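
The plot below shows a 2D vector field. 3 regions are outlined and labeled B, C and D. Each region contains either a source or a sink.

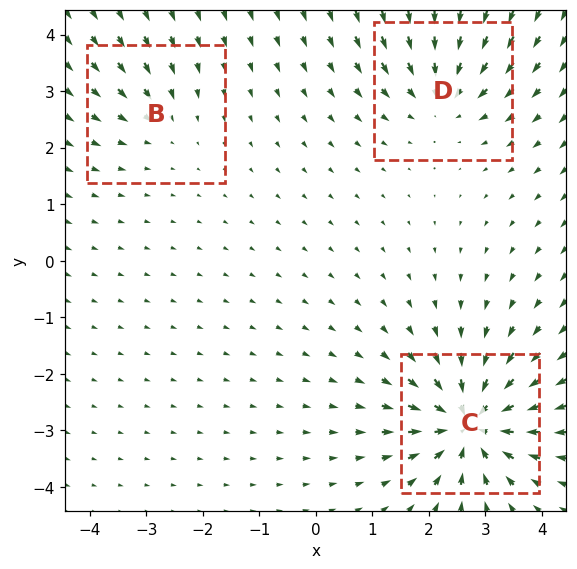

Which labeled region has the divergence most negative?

Divergence at each region's feature centre — B: about -2, C: about -7, D: about -4. Region C is most negative.

C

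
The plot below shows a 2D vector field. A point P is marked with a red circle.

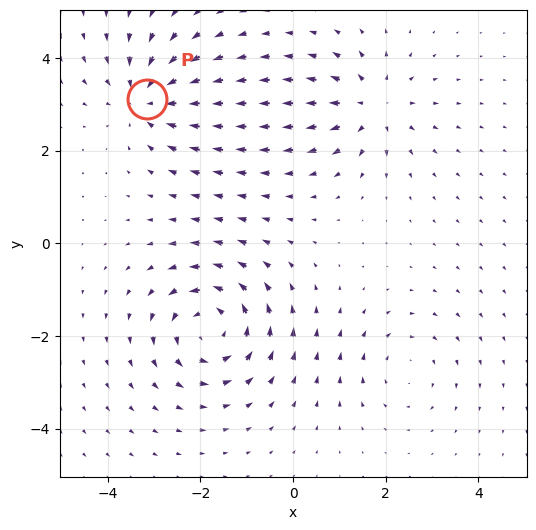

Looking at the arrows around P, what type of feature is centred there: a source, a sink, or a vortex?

At P (-3.1, 3.1) the arrows converge inward. Divergence about -4, curl ≈0 — negative divergence with near-zero curl is a sink.

sink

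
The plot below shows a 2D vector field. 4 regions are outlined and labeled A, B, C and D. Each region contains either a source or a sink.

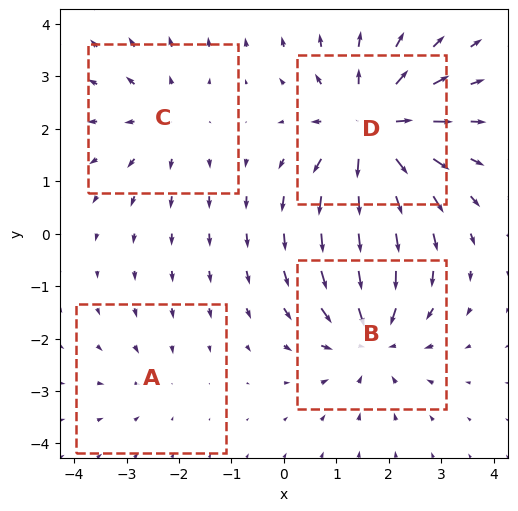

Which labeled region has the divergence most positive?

D

Divergence at each region's feature centre — A: about -2, B: about -5, C: about +3, D: about +6. Region D is most positive.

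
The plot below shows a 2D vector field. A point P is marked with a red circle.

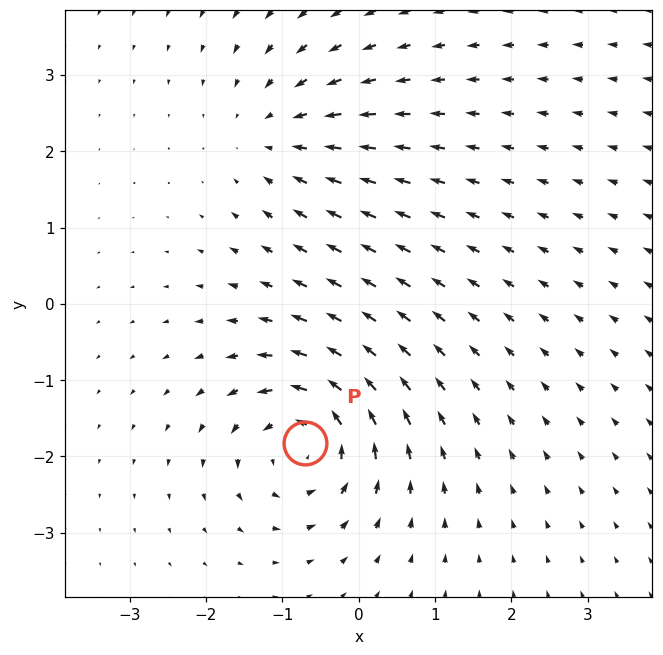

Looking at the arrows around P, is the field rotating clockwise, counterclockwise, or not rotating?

counterclockwise

Near P at (-0.7, -1.8) the arrows circulate counterclockwise. The curl (z-component) there is about +5; positive curl means counterclockwise rotation.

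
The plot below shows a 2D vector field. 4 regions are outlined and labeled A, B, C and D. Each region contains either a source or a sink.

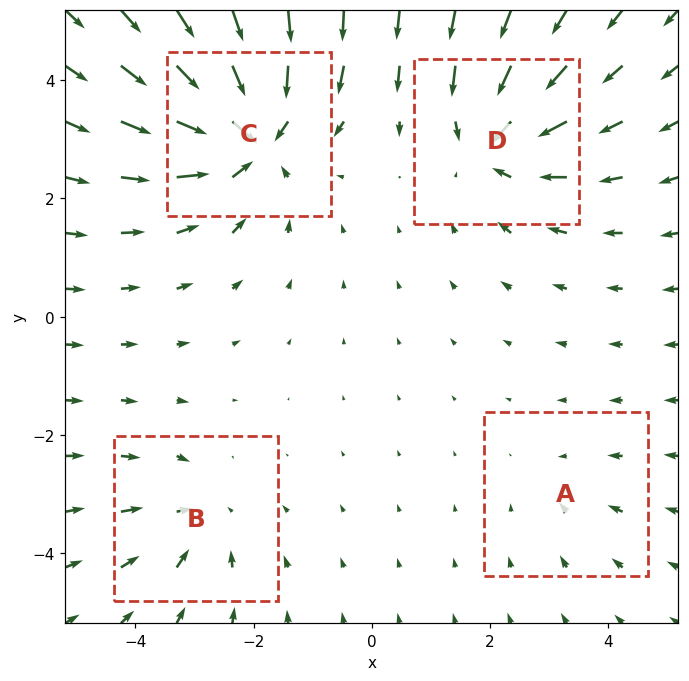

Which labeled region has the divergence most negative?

Divergence at each region's feature centre — A: about -2, B: about -3, C: about -7, D: about -5. Region C is most negative.

C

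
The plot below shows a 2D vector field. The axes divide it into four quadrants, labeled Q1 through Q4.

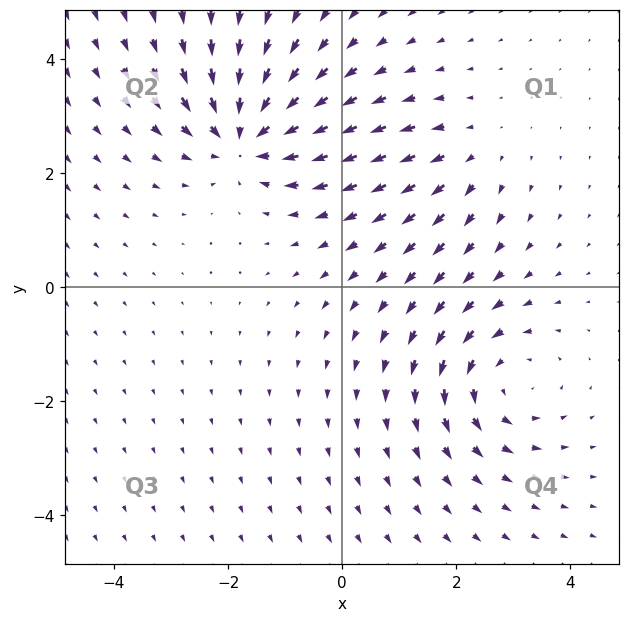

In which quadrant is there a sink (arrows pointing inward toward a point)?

Q2

The sink sits at approximately (-1.7, 2.6), which lies in quadrant Q2. The divergence there is about -6, negative as expected for a sink.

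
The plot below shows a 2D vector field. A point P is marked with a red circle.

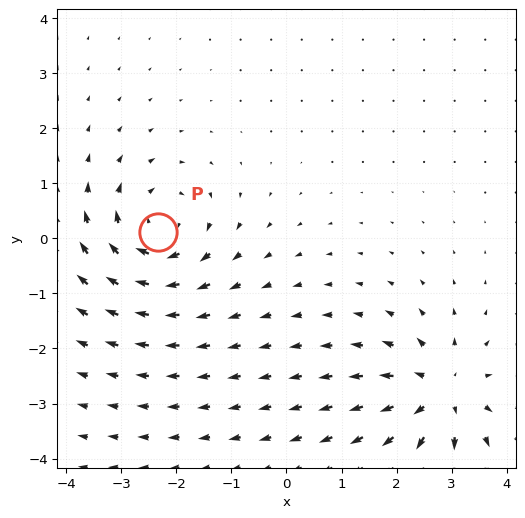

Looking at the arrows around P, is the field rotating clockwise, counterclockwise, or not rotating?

Near P at (-2.3, 0.1) the arrows circulate clockwise. The curl (z-component) there is about -5; negative curl means clockwise rotation.

clockwise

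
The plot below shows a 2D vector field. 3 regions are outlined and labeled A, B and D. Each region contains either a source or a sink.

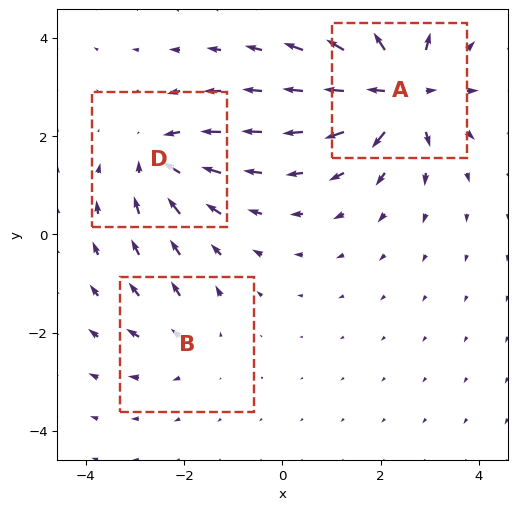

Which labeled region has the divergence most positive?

Divergence at each region's feature centre — A: about +6, B: about +2, D: about -4. Region A is most positive.

A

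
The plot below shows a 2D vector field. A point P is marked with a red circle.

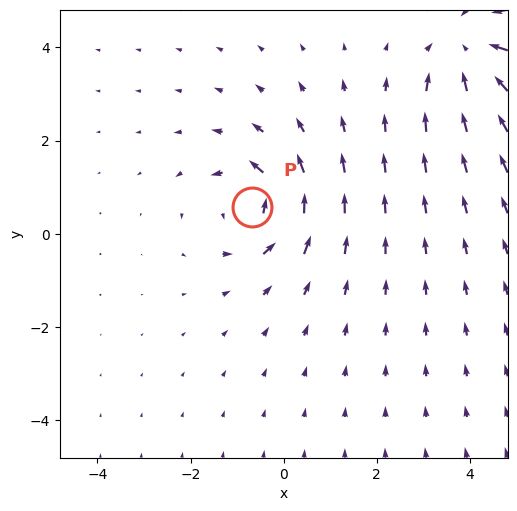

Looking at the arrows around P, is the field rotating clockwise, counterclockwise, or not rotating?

counterclockwise

Near P at (-0.7, 0.6) the arrows circulate counterclockwise. The curl (z-component) there is about +4; positive curl means counterclockwise rotation.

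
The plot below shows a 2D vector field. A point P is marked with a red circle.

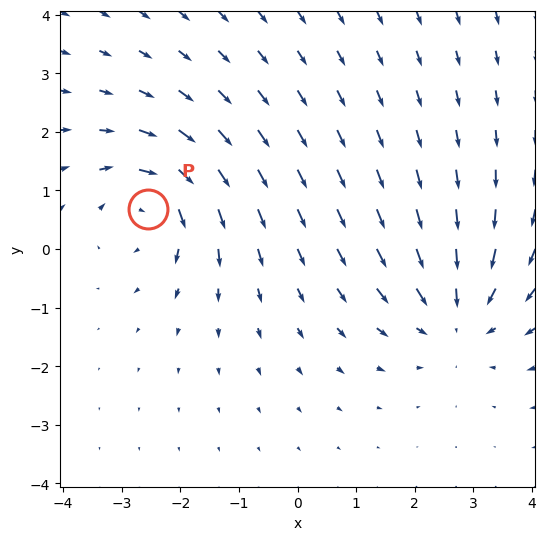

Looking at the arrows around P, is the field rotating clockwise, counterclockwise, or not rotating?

Near P at (-2.5, 0.7) the arrows circulate clockwise. The curl (z-component) there is about -5; negative curl means clockwise rotation.

clockwise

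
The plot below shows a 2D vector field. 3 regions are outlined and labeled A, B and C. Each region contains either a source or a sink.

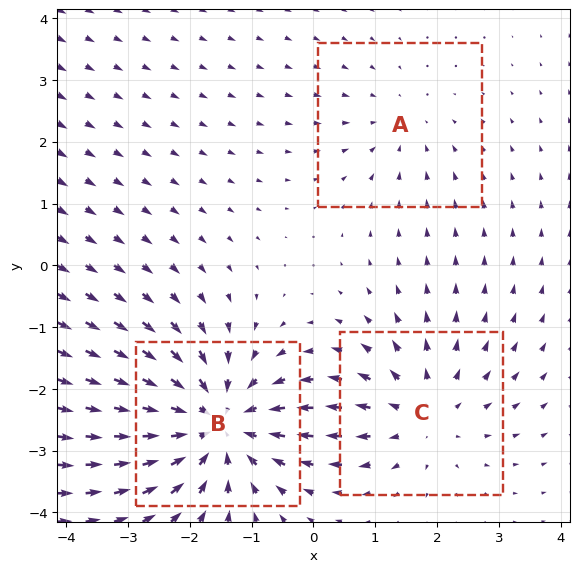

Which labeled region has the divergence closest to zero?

Divergence at each region's feature centre — A: about -2, B: about -4, C: about +3. Region A is closest to zero.

A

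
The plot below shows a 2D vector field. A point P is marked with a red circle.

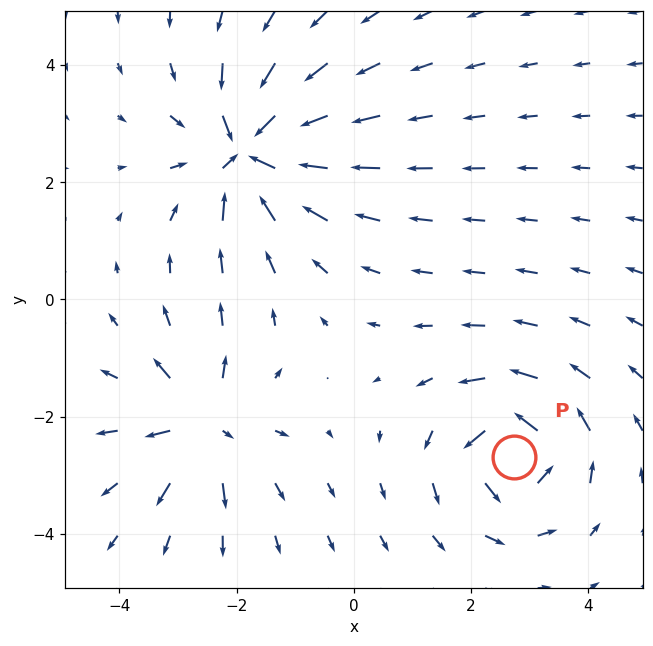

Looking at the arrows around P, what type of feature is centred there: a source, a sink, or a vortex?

vortex

At P (2.7, -2.7) the arrows circulate counterclockwise. Divergence ≈0, curl about +5 — near-zero divergence with nonzero curl is a vortex.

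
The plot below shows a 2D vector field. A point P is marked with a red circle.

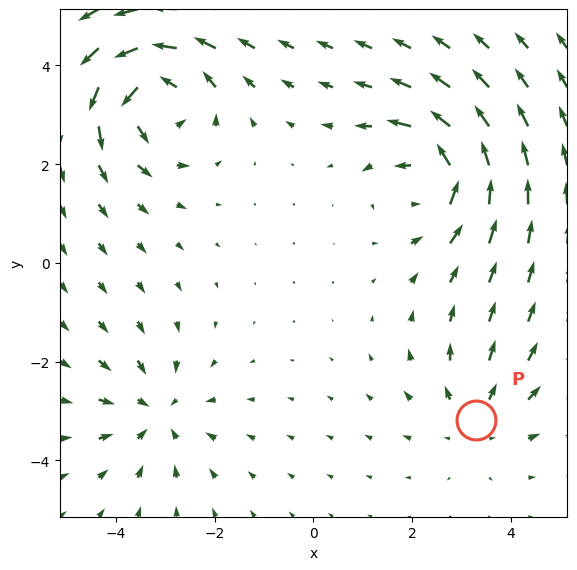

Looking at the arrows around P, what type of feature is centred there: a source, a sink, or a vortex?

source

At P (3.3, -3.2) the arrows spread outward. Divergence about +2, curl ≈0 — positive divergence with near-zero curl is a source.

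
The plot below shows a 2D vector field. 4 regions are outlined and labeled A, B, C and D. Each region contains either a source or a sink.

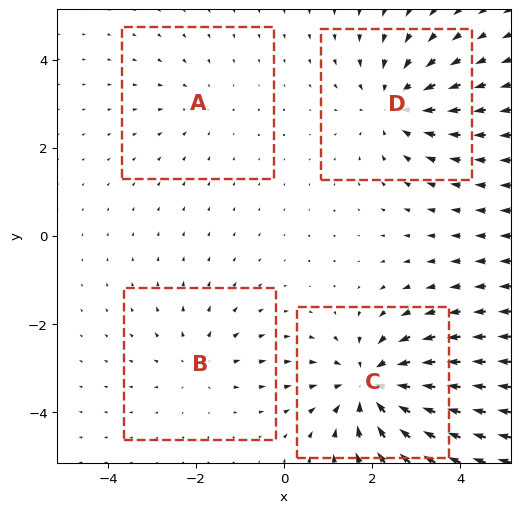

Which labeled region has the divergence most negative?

C

Divergence at each region's feature centre — A: about -2, B: about +3, C: about -6, D: about -4. Region C is most negative.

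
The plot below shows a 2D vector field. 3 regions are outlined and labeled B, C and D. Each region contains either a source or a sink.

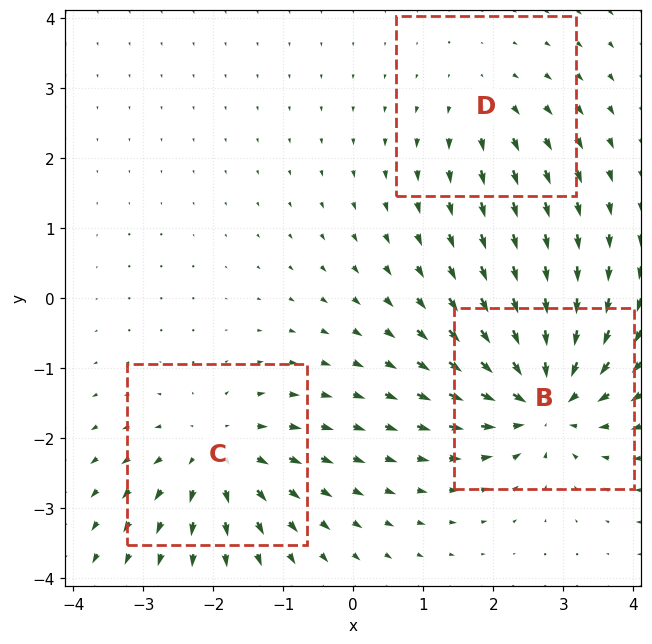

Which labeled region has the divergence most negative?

Divergence at each region's feature centre — B: about -6, C: about +4, D: about +2. Region B is most negative.

B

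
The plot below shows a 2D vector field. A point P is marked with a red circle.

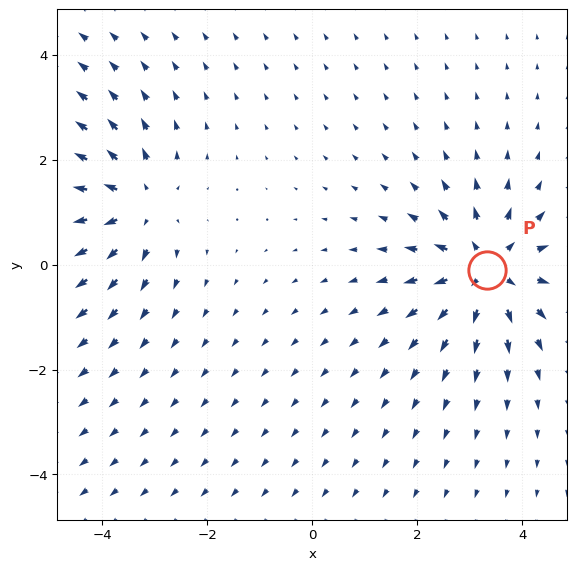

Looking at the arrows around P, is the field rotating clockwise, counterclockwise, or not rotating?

Near P at (3.3, -0.1) the arrows show no circulation. The curl there is ≈0.

not rotating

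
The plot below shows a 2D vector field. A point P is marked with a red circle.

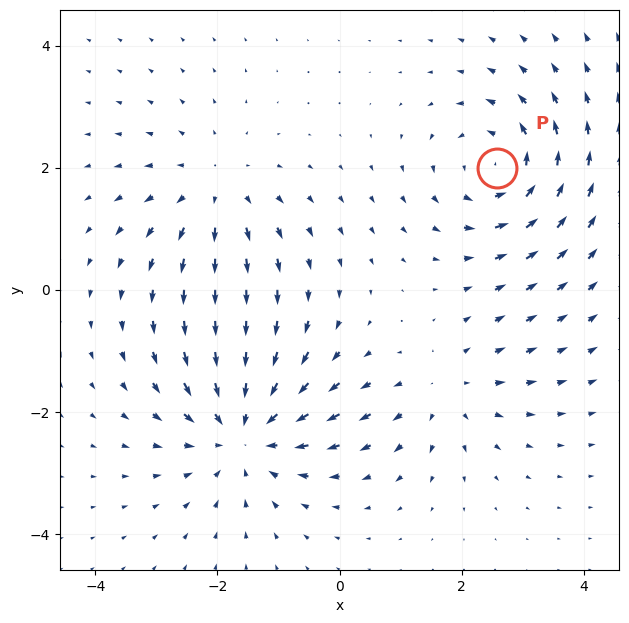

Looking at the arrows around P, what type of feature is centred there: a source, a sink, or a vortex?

vortex

At P (2.6, 2.0) the arrows circulate counterclockwise. Divergence ≈0, curl about +4 — near-zero divergence with nonzero curl is a vortex.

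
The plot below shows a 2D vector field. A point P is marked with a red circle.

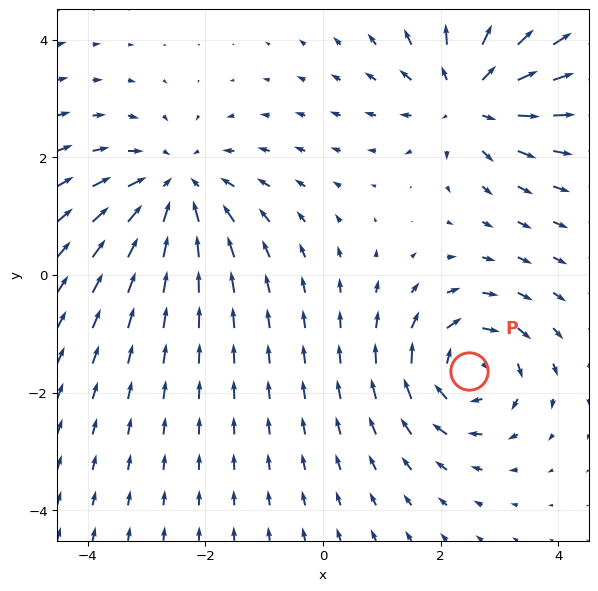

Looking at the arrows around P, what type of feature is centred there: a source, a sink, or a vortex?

vortex

At P (2.5, -1.6) the arrows circulate clockwise. Divergence ≈0, curl about -4 — near-zero divergence with nonzero curl is a vortex.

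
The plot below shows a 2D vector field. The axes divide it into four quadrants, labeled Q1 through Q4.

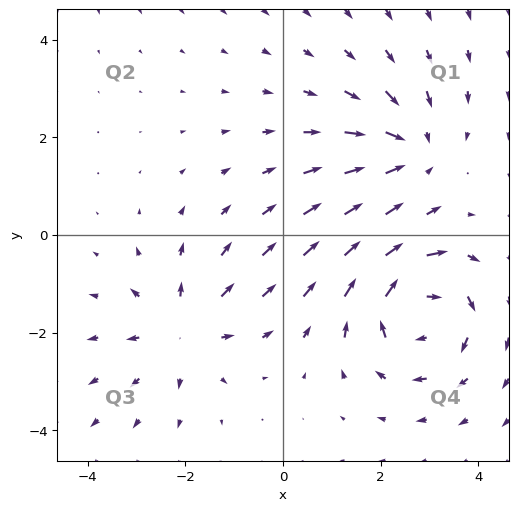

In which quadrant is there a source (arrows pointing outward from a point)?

Q3

The source sits at approximately (-2.1, -1.9), which lies in quadrant Q3. The divergence there is about +3, positive as expected for a source.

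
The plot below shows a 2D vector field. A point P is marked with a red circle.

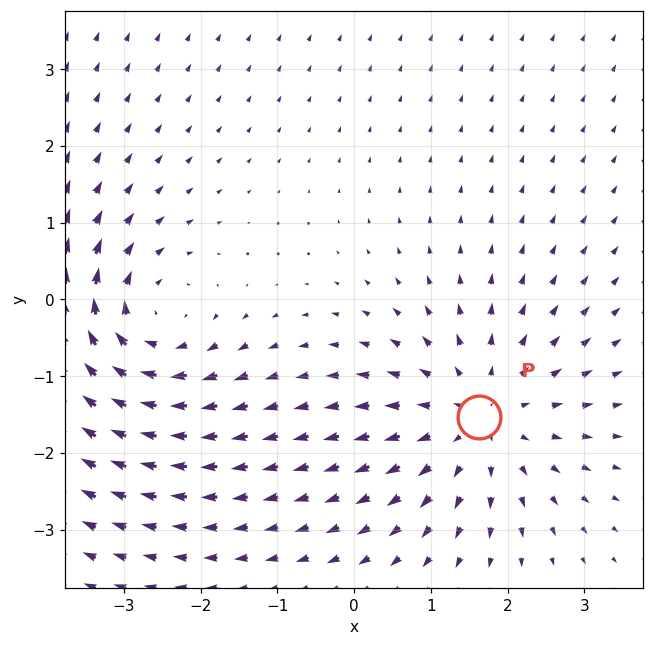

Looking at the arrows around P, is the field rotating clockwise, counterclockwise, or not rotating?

Near P at (1.6, -1.5) the arrows show no circulation. The curl there is ≈0.

not rotating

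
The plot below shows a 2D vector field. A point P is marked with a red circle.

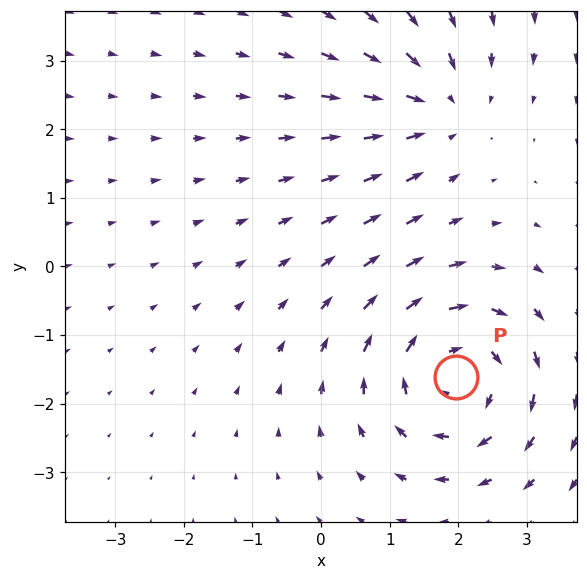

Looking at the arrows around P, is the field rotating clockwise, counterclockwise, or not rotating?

Near P at (2.0, -1.6) the arrows circulate clockwise. The curl (z-component) there is about -4; negative curl means clockwise rotation.

clockwise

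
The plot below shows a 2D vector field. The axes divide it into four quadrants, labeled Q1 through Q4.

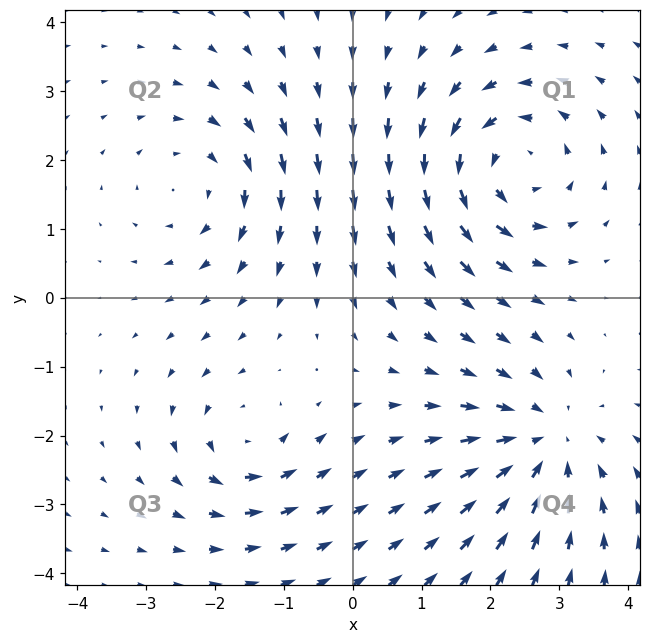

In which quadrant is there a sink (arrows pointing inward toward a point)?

Q4

The sink sits at approximately (2.8, -2.1), which lies in quadrant Q4. The divergence there is about -4, negative as expected for a sink.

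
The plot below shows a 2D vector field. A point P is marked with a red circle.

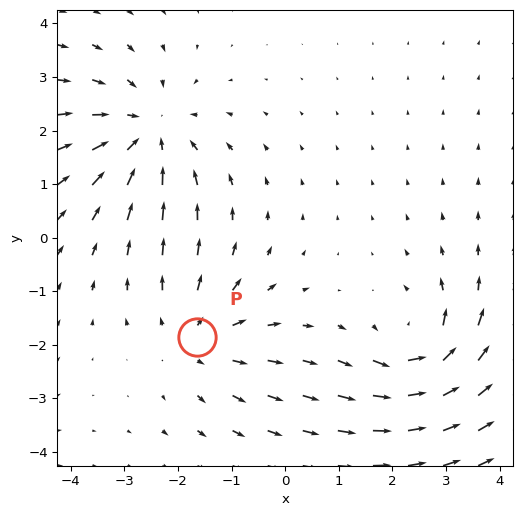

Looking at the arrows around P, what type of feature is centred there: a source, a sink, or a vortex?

At P (-1.6, -1.9) the arrows spread outward. Divergence about +2, curl ≈0 — positive divergence with near-zero curl is a source.

source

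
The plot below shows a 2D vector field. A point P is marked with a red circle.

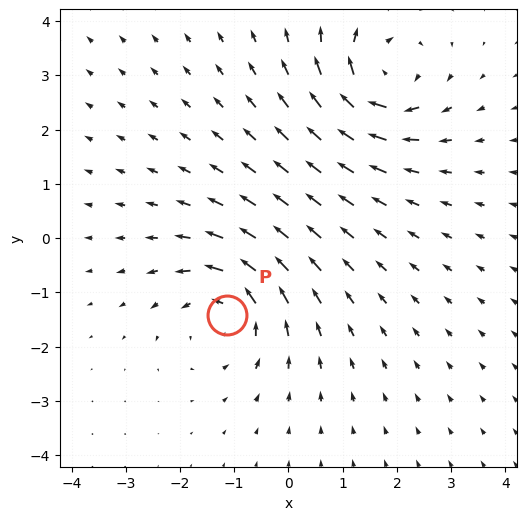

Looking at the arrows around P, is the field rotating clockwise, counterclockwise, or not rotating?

counterclockwise

Near P at (-1.1, -1.4) the arrows circulate counterclockwise. The curl (z-component) there is about +4; positive curl means counterclockwise rotation.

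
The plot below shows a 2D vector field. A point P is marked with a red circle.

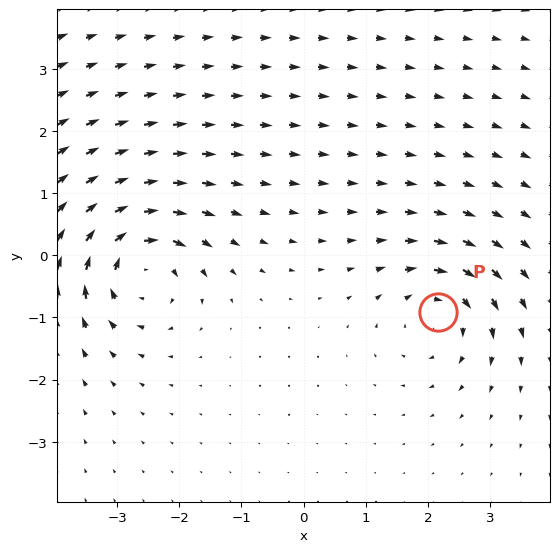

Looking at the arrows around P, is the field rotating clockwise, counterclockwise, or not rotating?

Near P at (2.2, -0.9) the arrows circulate clockwise. The curl (z-component) there is about -4; negative curl means clockwise rotation.

clockwise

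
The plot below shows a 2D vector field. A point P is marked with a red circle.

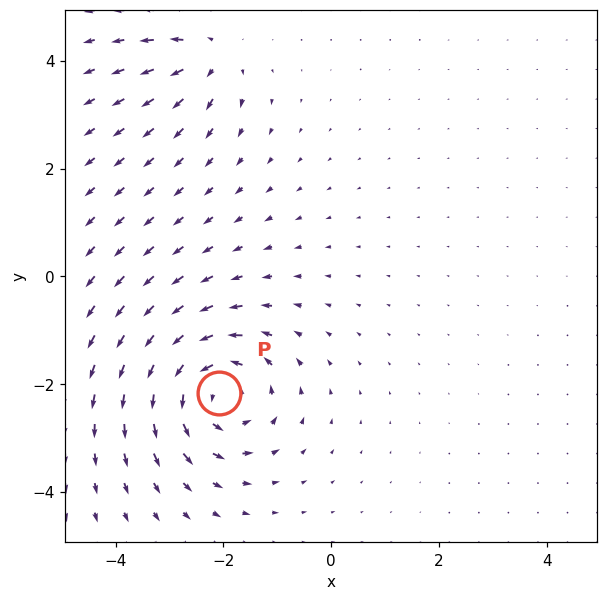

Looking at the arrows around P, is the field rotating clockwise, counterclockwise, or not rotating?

Near P at (-2.1, -2.2) the arrows circulate counterclockwise. The curl (z-component) there is about +5; positive curl means counterclockwise rotation.

counterclockwise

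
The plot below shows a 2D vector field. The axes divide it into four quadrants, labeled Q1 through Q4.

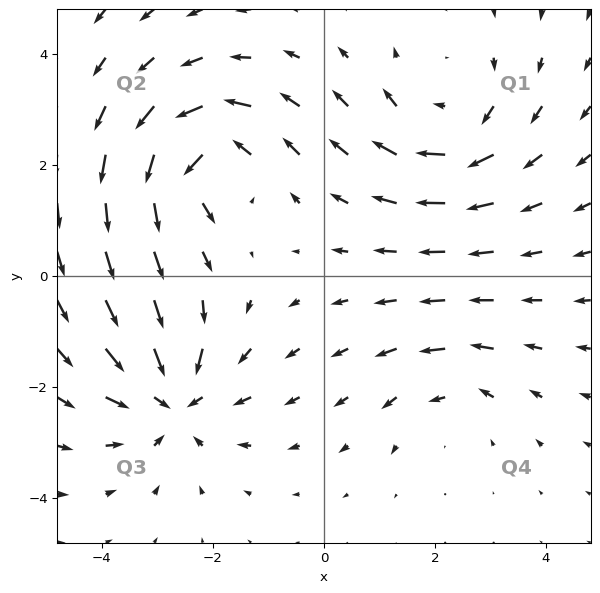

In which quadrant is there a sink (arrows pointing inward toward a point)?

The sink sits at approximately (-2.7, -2.2), which lies in quadrant Q3. The divergence there is about -5, negative as expected for a sink.

Q3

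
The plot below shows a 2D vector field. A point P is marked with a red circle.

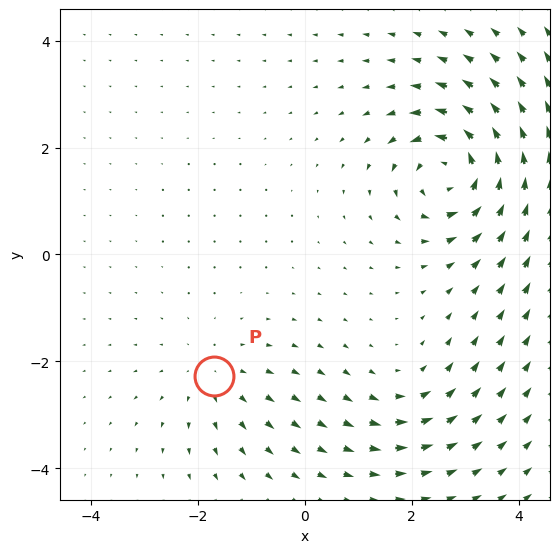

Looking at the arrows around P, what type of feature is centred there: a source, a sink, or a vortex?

At P (-1.7, -2.3) the arrows spread outward. Divergence about +2, curl ≈0 — positive divergence with near-zero curl is a source.

source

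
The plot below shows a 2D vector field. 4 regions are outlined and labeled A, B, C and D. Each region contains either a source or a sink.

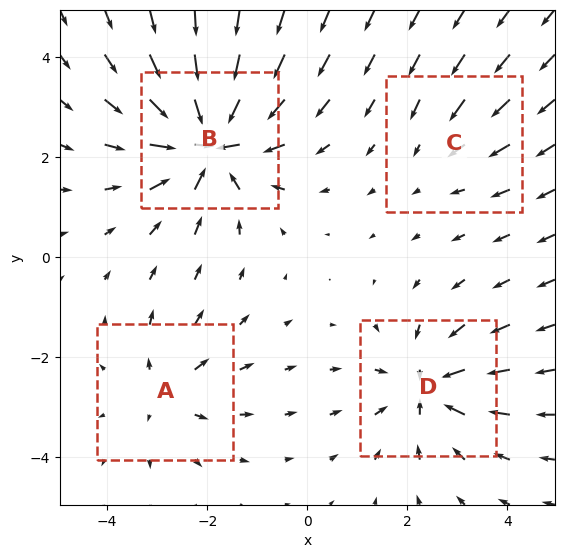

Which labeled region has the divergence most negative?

B

Divergence at each region's feature centre — A: about +4, B: about -8, C: about -2, D: about -5. Region B is most negative.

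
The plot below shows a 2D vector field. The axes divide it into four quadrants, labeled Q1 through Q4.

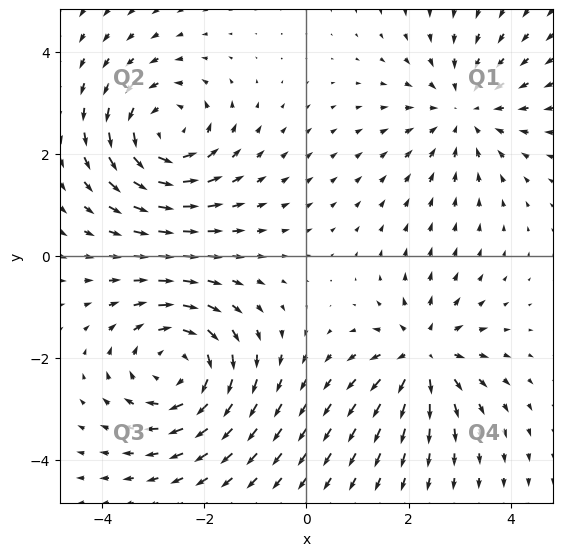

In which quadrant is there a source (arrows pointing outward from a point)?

Q4

The source sits at approximately (2.3, -1.9), which lies in quadrant Q4. The divergence there is about +5, positive as expected for a source.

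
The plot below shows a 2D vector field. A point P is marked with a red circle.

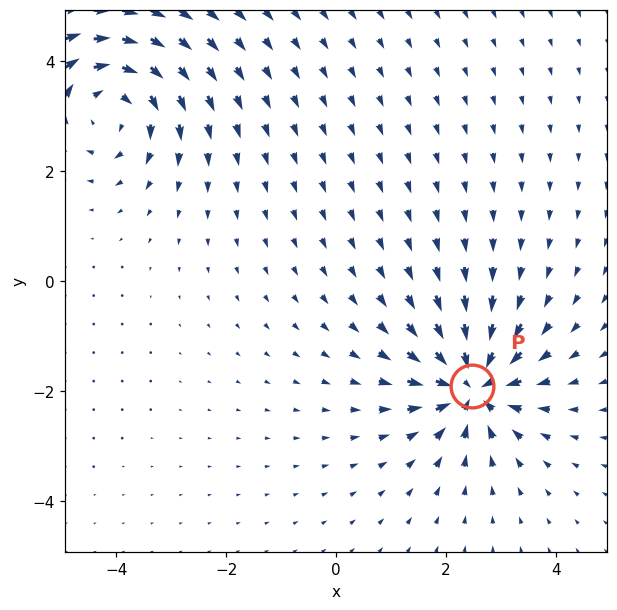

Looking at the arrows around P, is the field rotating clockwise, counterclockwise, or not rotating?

not rotating

Near P at (2.5, -1.9) the arrows show no circulation. The curl there is ≈0.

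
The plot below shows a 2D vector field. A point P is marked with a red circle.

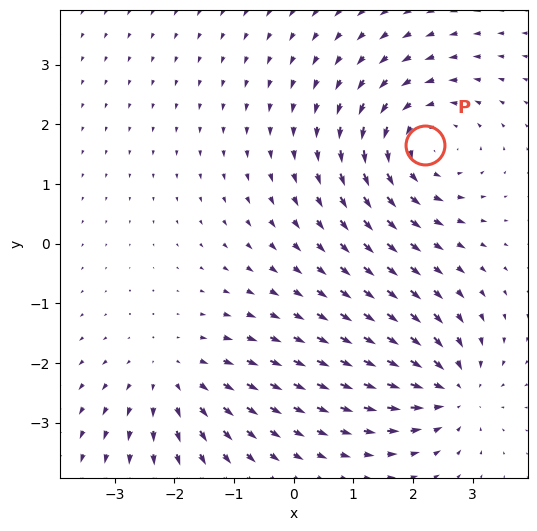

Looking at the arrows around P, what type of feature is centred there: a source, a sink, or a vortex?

vortex

At P (2.2, 1.7) the arrows circulate counterclockwise. Divergence ≈0, curl about +4 — near-zero divergence with nonzero curl is a vortex.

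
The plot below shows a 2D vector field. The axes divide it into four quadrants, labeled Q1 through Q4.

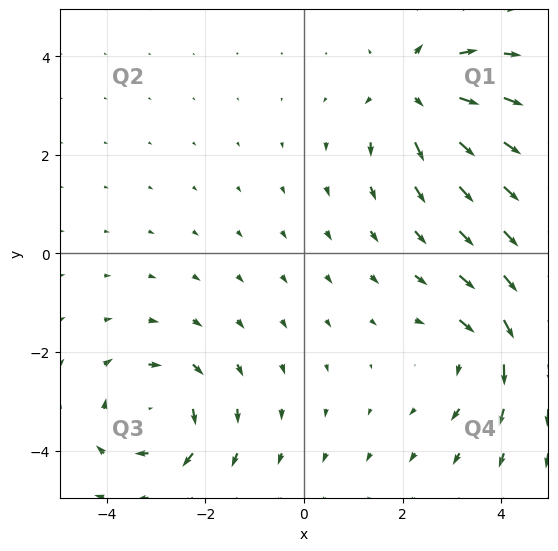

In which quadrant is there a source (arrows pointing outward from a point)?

The source sits at approximately (2.2, 3.3), which lies in quadrant Q1. The divergence there is about +5, positive as expected for a source.

Q1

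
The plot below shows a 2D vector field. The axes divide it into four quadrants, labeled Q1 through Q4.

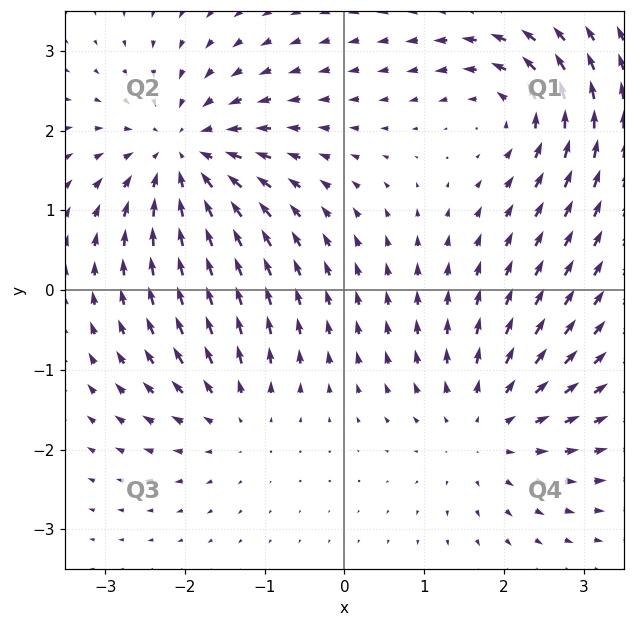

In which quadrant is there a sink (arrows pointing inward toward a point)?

The sink sits at approximately (-2.0, 1.7), which lies in quadrant Q2. The divergence there is about -5, negative as expected for a sink.

Q2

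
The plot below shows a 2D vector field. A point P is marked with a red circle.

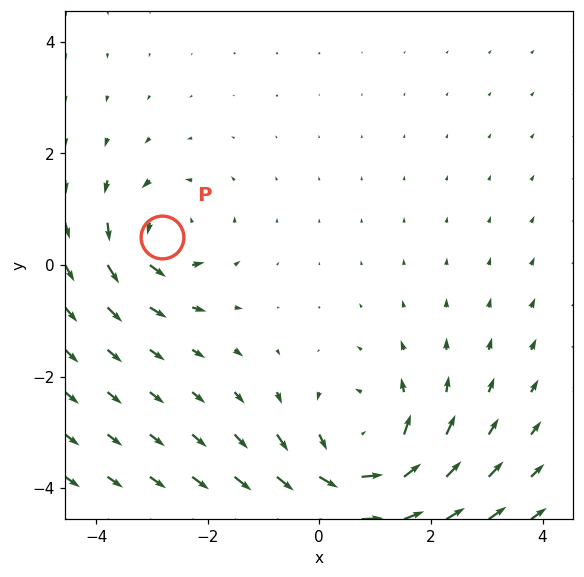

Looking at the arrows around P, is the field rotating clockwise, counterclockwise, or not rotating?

Near P at (-2.8, 0.5) the arrows circulate counterclockwise. The curl (z-component) there is about +4; positive curl means counterclockwise rotation.

counterclockwise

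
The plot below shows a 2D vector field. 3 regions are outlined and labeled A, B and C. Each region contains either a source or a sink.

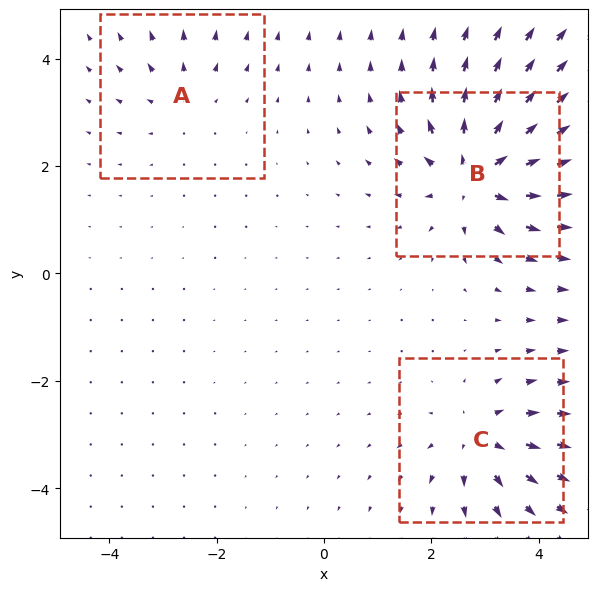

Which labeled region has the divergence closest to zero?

A

Divergence at each region's feature centre — A: about +2, B: about +6, C: about +4. Region A is closest to zero.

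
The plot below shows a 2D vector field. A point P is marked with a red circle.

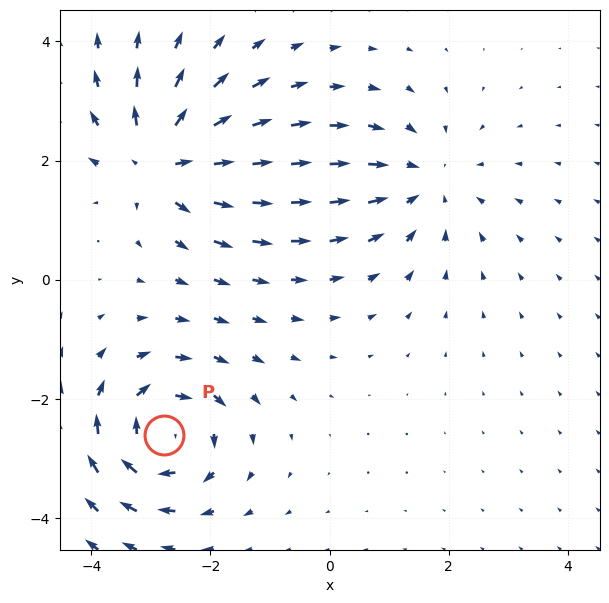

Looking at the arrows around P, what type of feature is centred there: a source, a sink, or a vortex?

At P (-2.8, -2.6) the arrows circulate clockwise. Divergence ≈0, curl about -5 — near-zero divergence with nonzero curl is a vortex.

vortex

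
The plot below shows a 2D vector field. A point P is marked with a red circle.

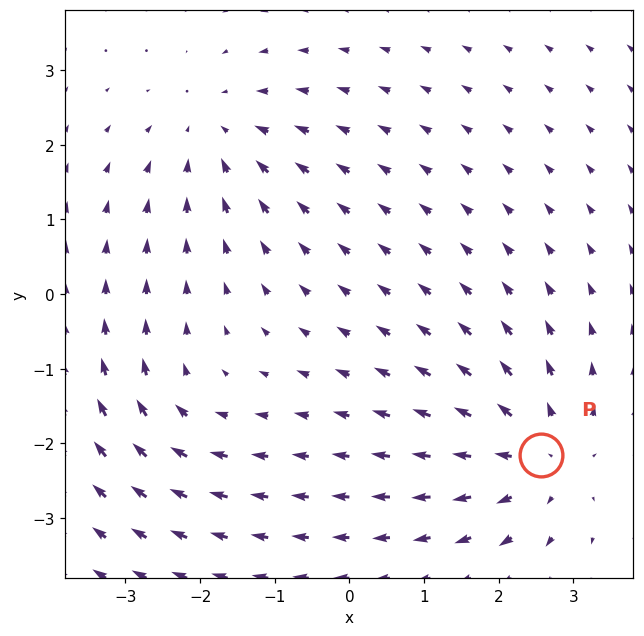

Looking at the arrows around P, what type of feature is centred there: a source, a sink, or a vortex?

At P (2.6, -2.2) the arrows spread outward. Divergence about +5, curl ≈0 — positive divergence with near-zero curl is a source.

source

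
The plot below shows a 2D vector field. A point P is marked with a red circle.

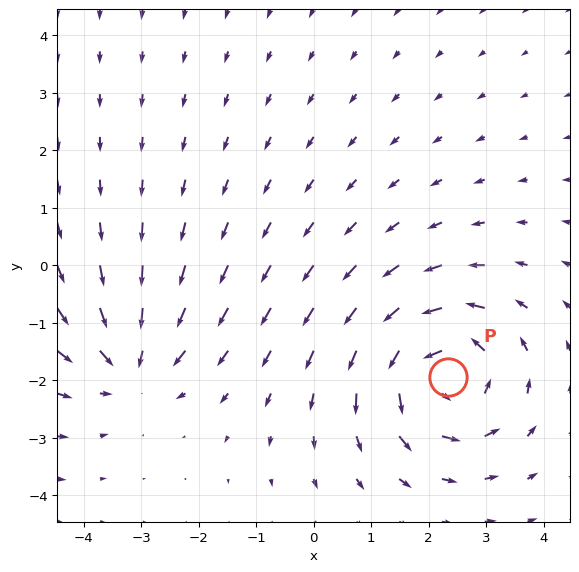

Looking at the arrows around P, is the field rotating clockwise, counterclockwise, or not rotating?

Near P at (2.3, -1.9) the arrows circulate counterclockwise. The curl (z-component) there is about +5; positive curl means counterclockwise rotation.

counterclockwise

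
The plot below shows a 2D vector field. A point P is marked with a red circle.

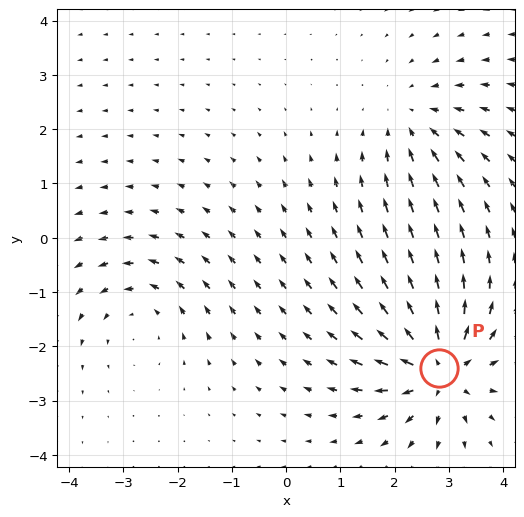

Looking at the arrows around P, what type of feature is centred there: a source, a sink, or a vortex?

source

At P (2.8, -2.4) the arrows spread outward. Divergence about +6, curl ≈0 — positive divergence with near-zero curl is a source.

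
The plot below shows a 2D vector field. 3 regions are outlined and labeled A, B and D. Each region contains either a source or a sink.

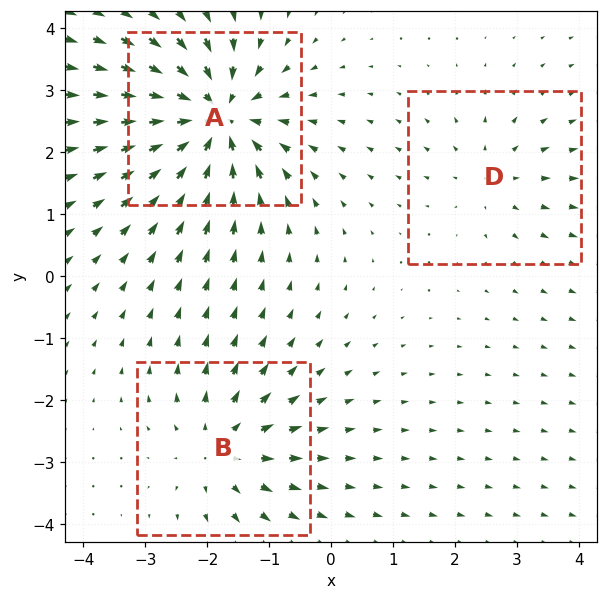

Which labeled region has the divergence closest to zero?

D

Divergence at each region's feature centre — A: about -6, B: about +3, D: about +2. Region D is closest to zero.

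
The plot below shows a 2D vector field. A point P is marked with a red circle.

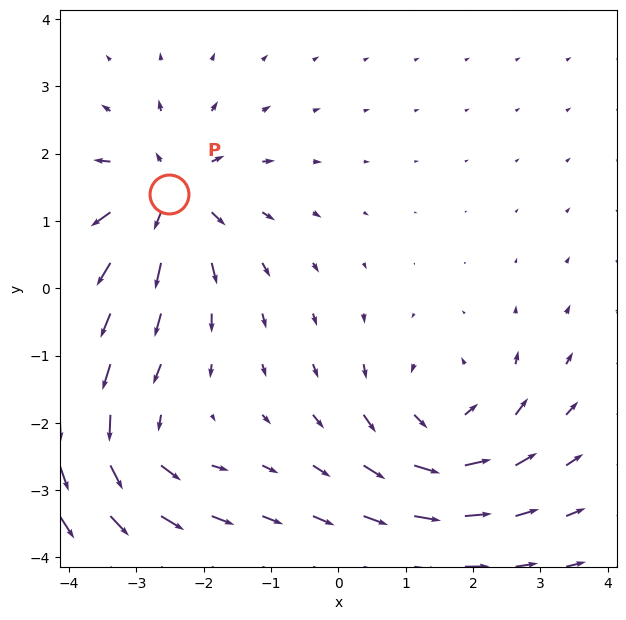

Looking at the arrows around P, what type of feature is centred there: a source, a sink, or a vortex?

At P (-2.5, 1.4) the arrows spread outward. Divergence about +5, curl ≈0 — positive divergence with near-zero curl is a source.

source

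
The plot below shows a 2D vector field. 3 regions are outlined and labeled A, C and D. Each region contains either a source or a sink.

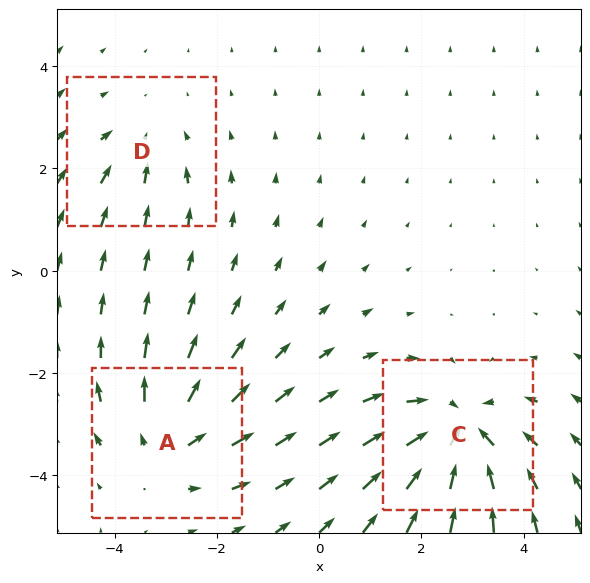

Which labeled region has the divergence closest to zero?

D

Divergence at each region's feature centre — A: about +3, C: about -5, D: about -2. Region D is closest to zero.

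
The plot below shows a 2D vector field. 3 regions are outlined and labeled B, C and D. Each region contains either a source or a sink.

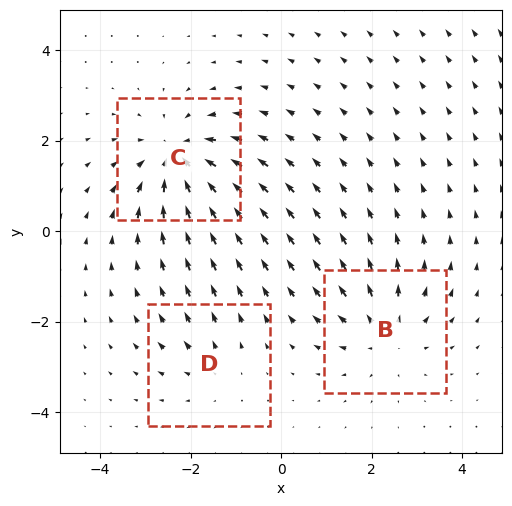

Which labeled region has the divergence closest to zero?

Divergence at each region's feature centre — B: about +3, C: about -4, D: about +2. Region D is closest to zero.

D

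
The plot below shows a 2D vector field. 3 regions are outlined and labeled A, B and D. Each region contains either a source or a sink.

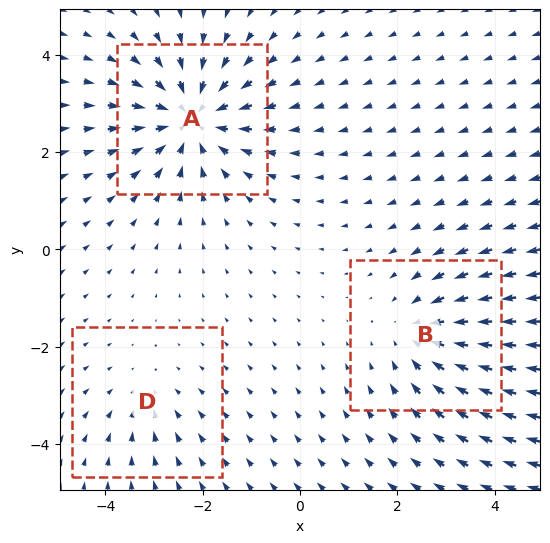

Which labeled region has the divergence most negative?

Divergence at each region's feature centre — A: about -4, B: about -3, D: about -2. Region A is most negative.

A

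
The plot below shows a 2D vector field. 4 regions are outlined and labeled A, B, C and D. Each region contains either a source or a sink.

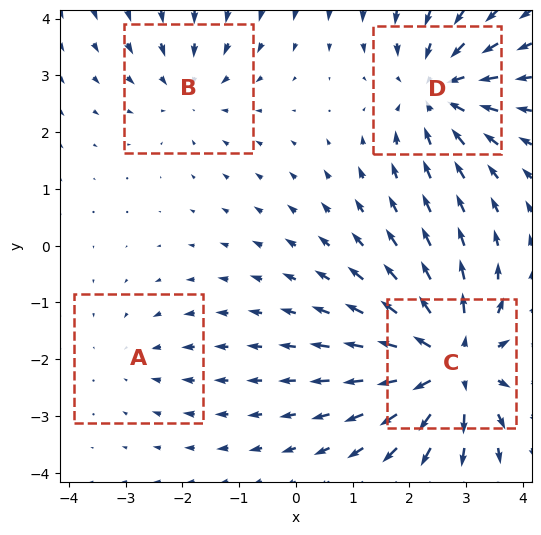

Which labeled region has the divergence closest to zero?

A

Divergence at each region's feature centre — A: about -2, B: about -3, C: about +7, D: about -5. Region A is closest to zero.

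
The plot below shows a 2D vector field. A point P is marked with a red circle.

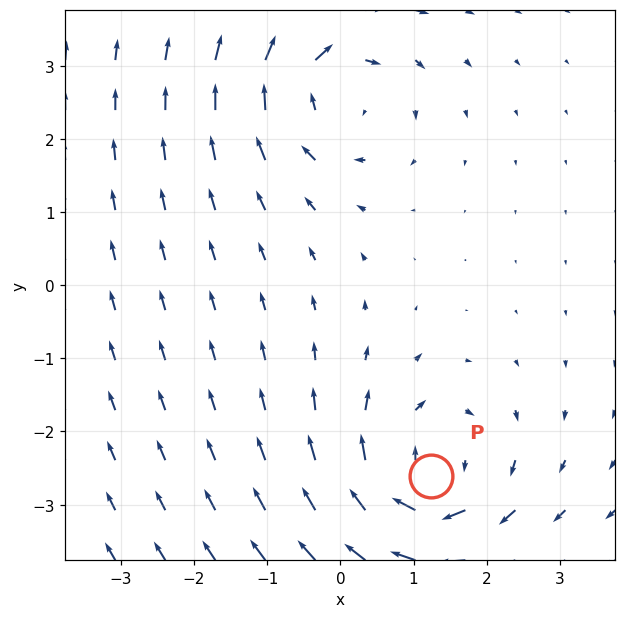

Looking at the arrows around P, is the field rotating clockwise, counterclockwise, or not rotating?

clockwise

Near P at (1.2, -2.6) the arrows circulate clockwise. The curl (z-component) there is about -5; negative curl means clockwise rotation.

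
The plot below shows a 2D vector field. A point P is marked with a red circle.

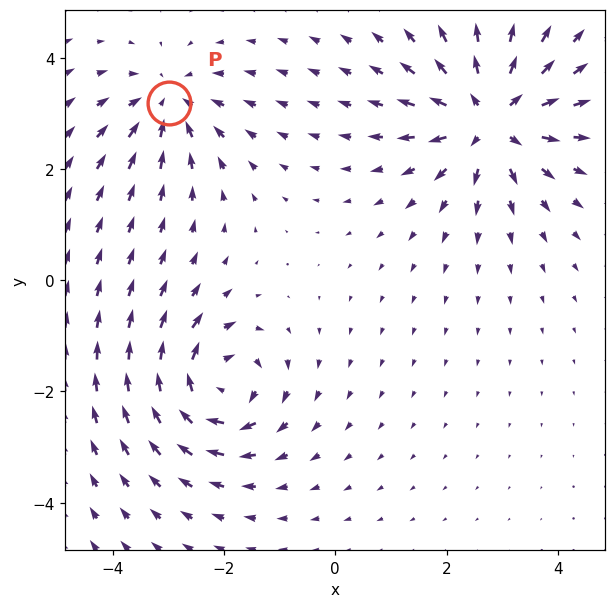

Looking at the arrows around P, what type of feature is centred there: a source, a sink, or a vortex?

At P (-3.0, 3.2) the arrows converge inward. Divergence about -3, curl ≈0 — negative divergence with near-zero curl is a sink.

sink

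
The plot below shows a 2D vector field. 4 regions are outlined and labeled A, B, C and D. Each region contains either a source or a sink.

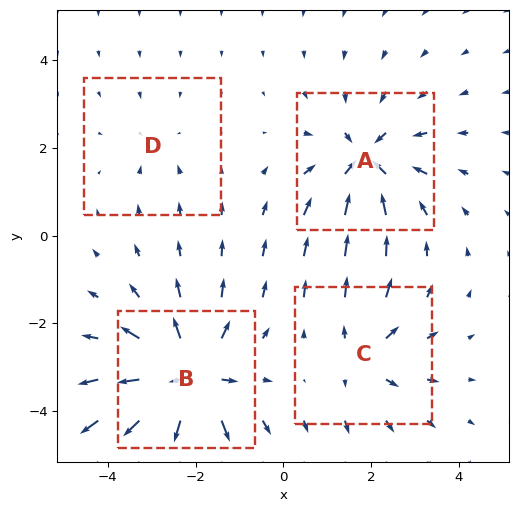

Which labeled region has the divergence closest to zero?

Divergence at each region's feature centre — A: about -5, B: about +7, C: about +4, D: about -2. Region D is closest to zero.

D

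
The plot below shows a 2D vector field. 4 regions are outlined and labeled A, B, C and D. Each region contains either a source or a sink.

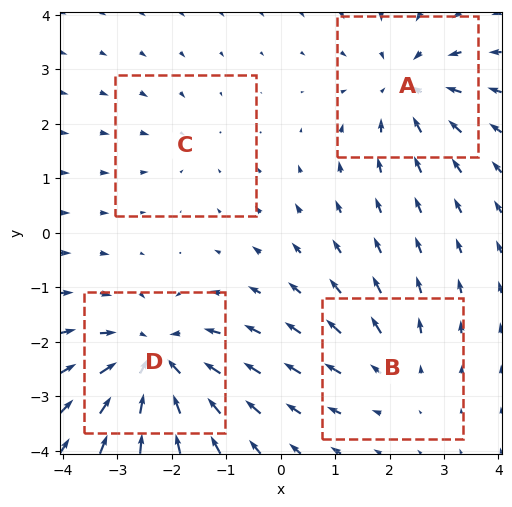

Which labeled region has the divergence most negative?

Divergence at each region's feature centre — A: about -4, B: about +3, C: about -2, D: about -6. Region D is most negative.

D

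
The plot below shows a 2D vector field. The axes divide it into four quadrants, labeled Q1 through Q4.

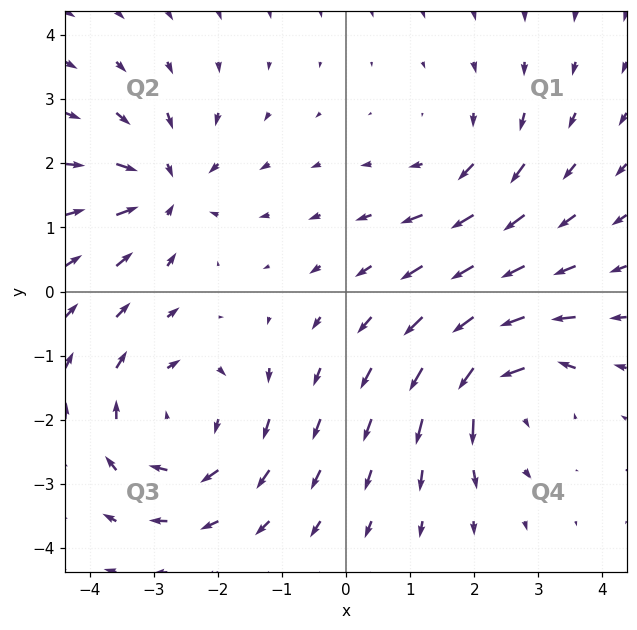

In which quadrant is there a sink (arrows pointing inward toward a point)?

The sink sits at approximately (-2.8, 1.6), which lies in quadrant Q2. The divergence there is about -4, negative as expected for a sink.

Q2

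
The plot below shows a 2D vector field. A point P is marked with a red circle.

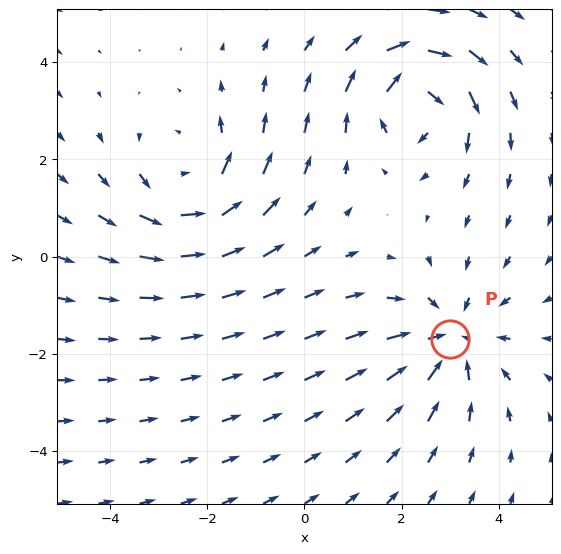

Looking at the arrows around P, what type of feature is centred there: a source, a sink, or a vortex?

sink

At P (3.0, -1.7) the arrows converge inward. Divergence about -4, curl ≈0 — negative divergence with near-zero curl is a sink.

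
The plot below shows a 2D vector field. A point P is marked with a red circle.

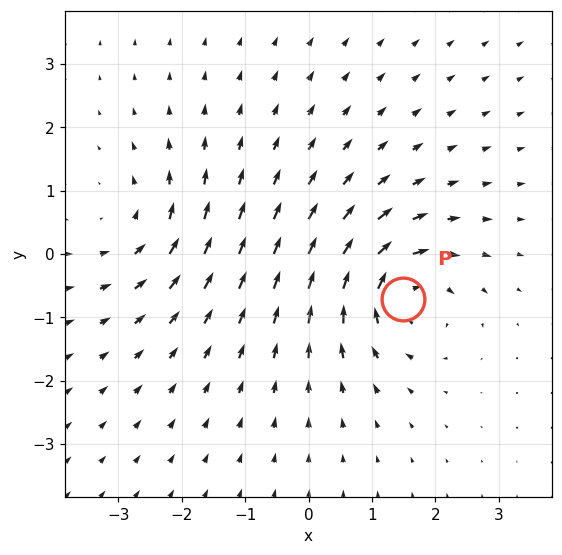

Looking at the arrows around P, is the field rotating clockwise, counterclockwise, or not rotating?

clockwise

Near P at (1.5, -0.7) the arrows circulate clockwise. The curl (z-component) there is about -5; negative curl means clockwise rotation.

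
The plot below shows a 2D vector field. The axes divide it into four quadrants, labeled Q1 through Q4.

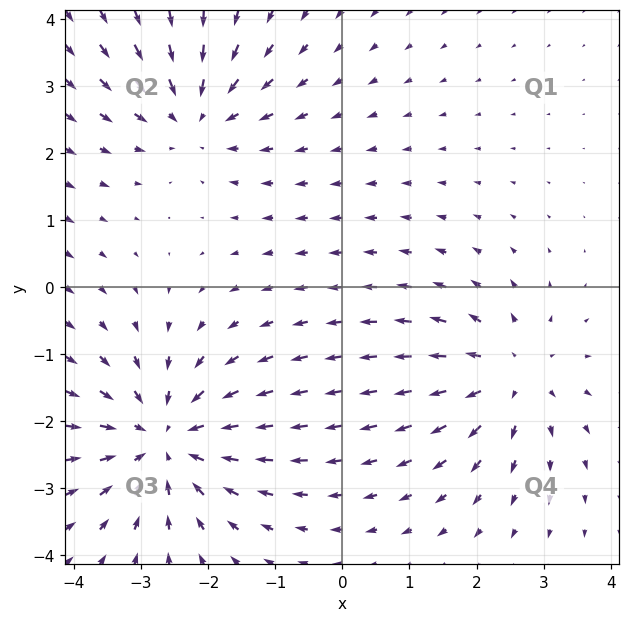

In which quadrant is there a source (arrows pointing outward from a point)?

The source sits at approximately (2.5, -1.3), which lies in quadrant Q4. The divergence there is about +3, positive as expected for a source.

Q4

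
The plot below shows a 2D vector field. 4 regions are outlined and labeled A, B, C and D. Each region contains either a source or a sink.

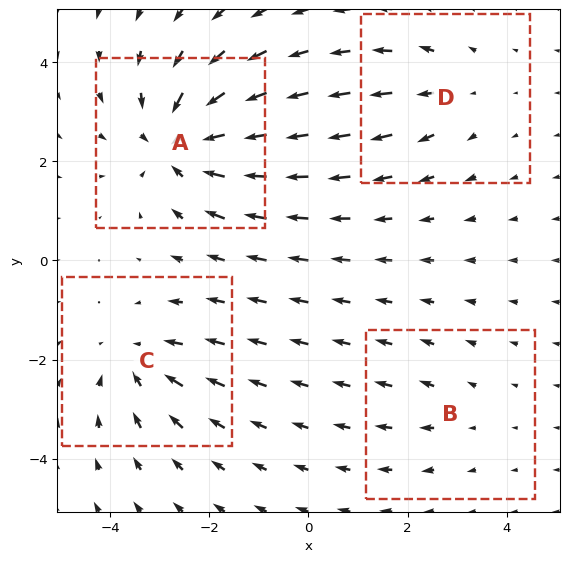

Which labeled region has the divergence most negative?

Divergence at each region's feature centre — A: about -6, B: about +2, C: about -4, D: about +3. Region A is most negative.

A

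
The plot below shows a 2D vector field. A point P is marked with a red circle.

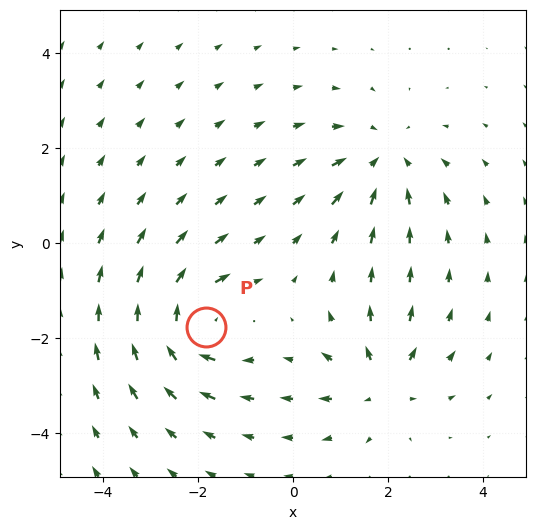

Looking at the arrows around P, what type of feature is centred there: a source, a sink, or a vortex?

At P (-1.8, -1.8) the arrows circulate clockwise. Divergence ≈0, curl about -6 — near-zero divergence with nonzero curl is a vortex.

vortex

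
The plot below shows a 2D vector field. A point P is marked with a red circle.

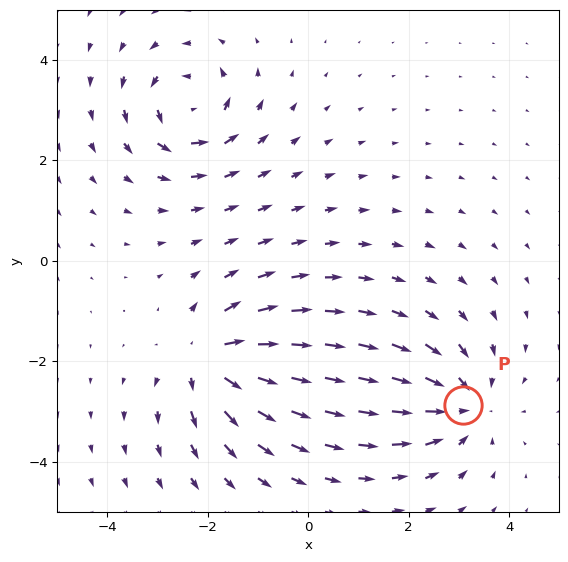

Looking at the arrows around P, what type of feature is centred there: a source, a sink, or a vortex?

At P (3.1, -2.9) the arrows converge inward. Divergence about -5, curl ≈0 — negative divergence with near-zero curl is a sink.

sink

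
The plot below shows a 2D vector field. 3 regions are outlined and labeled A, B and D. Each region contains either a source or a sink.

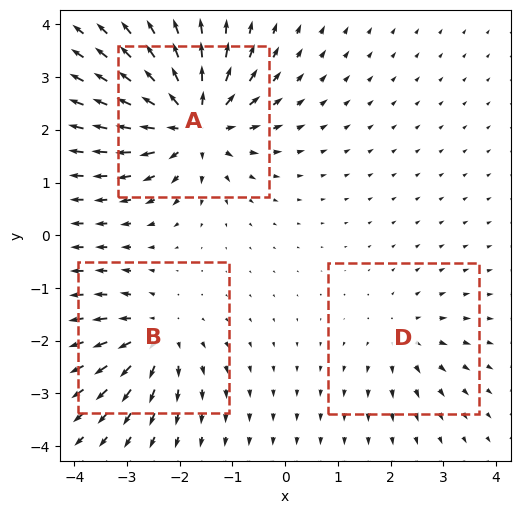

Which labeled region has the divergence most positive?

Divergence at each region's feature centre — A: about +6, B: about +4, D: about +3. Region A is most positive.

A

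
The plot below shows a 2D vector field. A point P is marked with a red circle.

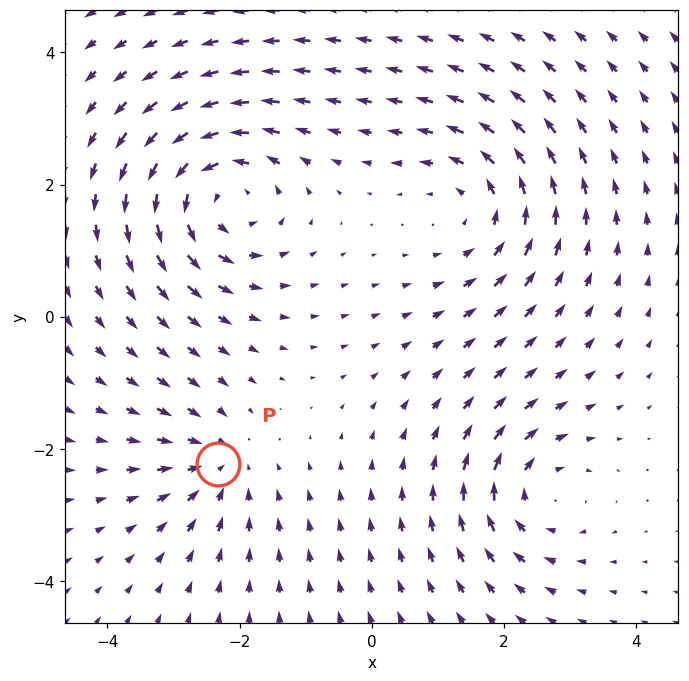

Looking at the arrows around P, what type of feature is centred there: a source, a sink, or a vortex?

sink

At P (-2.3, -2.2) the arrows converge inward. Divergence about -3, curl ≈0 — negative divergence with near-zero curl is a sink.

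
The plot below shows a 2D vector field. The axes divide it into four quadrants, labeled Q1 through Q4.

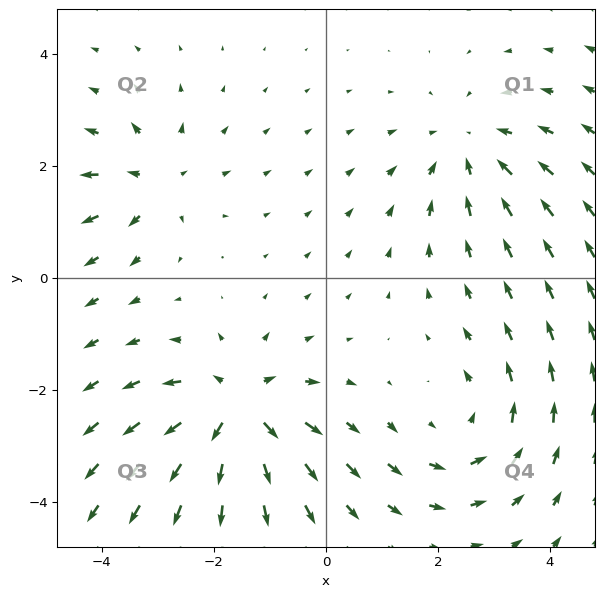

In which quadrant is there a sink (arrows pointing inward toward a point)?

Q1

The sink sits at approximately (2.5, 2.3), which lies in quadrant Q1. The divergence there is about -3, negative as expected for a sink.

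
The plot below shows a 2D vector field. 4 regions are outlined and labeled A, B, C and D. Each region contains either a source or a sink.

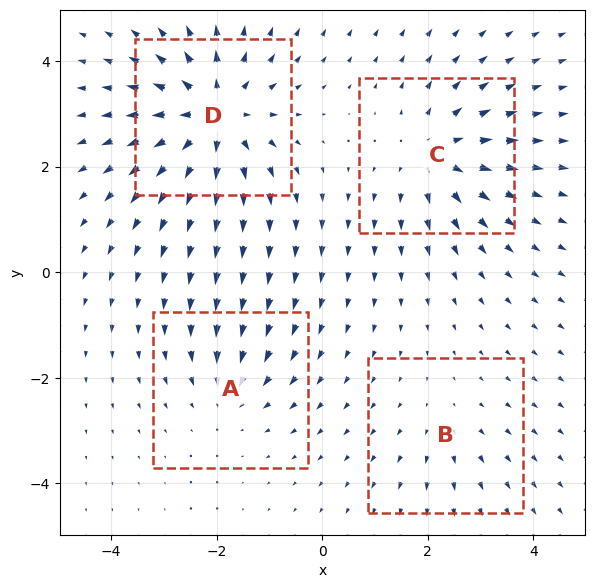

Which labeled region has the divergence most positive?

Divergence at each region's feature centre — A: about -3, B: about +2, C: about +5, D: about +7. Region D is most positive.

D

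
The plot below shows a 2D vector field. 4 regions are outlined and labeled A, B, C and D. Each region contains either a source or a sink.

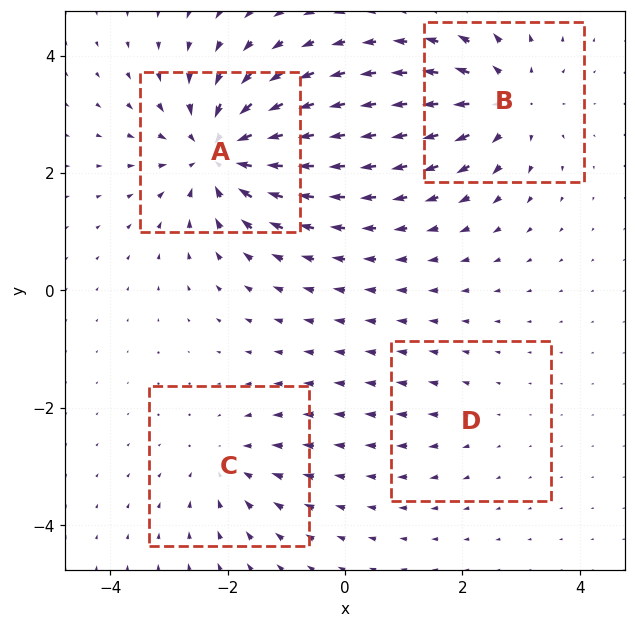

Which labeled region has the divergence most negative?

Divergence at each region's feature centre — A: about -8, B: about +6, C: about -4, D: about +2. Region A is most negative.

A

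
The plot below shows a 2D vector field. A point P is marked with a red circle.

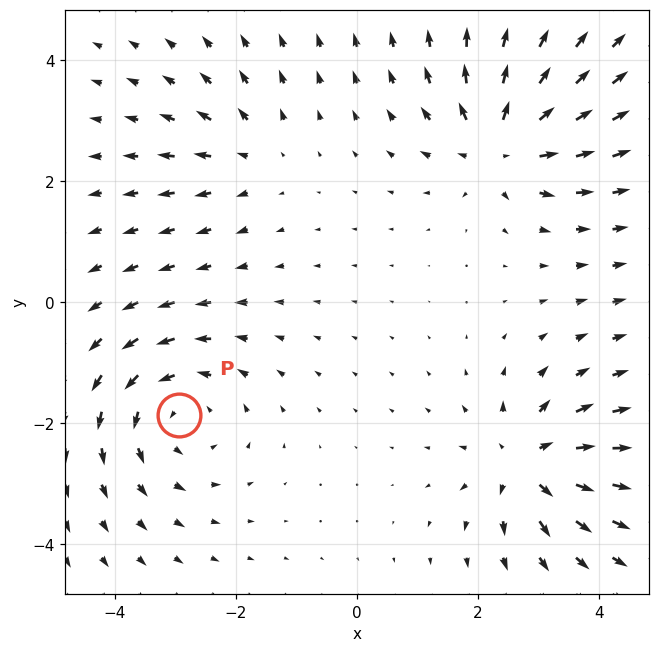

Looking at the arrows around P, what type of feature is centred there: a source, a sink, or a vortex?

At P (-2.9, -1.9) the arrows circulate counterclockwise. Divergence ≈0, curl about +4 — near-zero divergence with nonzero curl is a vortex.

vortex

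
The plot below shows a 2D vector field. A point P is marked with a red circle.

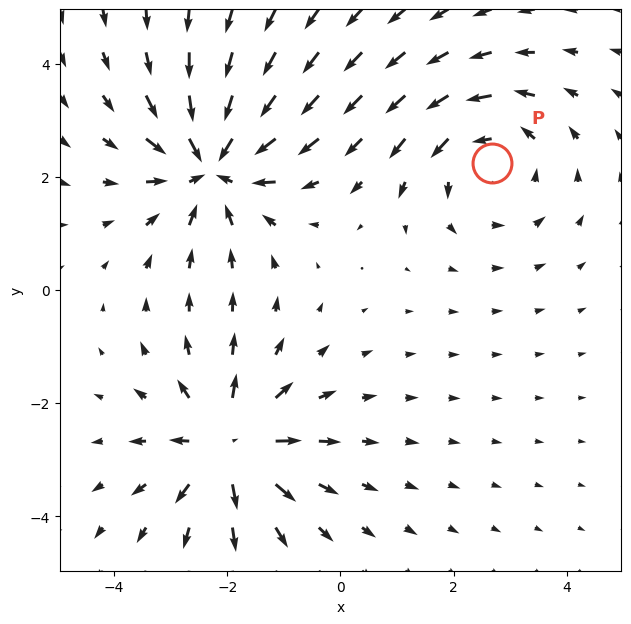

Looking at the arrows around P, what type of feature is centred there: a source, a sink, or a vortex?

vortex

At P (2.7, 2.2) the arrows circulate counterclockwise. Divergence ≈0, curl about +3 — near-zero divergence with nonzero curl is a vortex.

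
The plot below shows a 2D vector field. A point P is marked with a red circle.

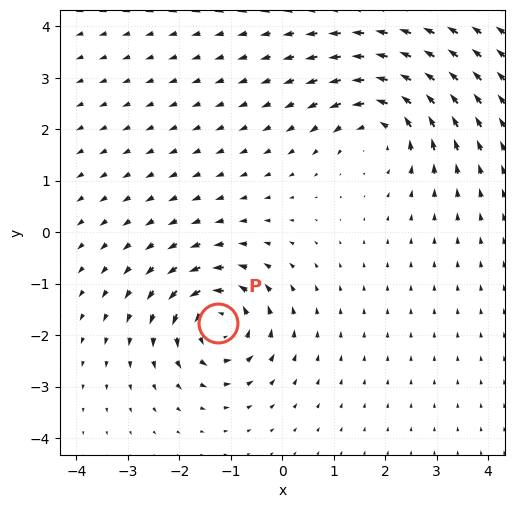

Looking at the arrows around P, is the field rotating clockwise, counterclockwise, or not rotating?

Near P at (-1.3, -1.8) the arrows circulate counterclockwise. The curl (z-component) there is about +6; positive curl means counterclockwise rotation.

counterclockwise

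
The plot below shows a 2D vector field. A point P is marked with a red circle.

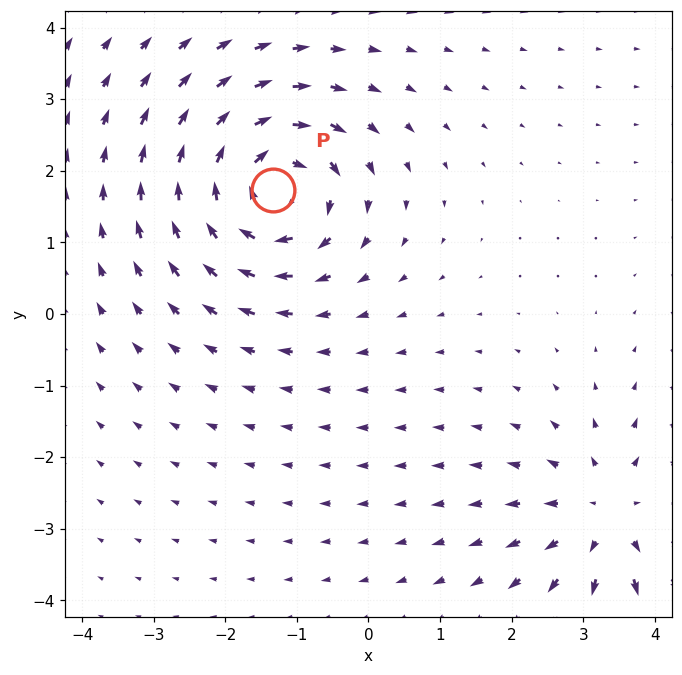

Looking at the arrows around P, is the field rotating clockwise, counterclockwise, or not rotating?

clockwise

Near P at (-1.3, 1.7) the arrows circulate clockwise. The curl (z-component) there is about -5; negative curl means clockwise rotation.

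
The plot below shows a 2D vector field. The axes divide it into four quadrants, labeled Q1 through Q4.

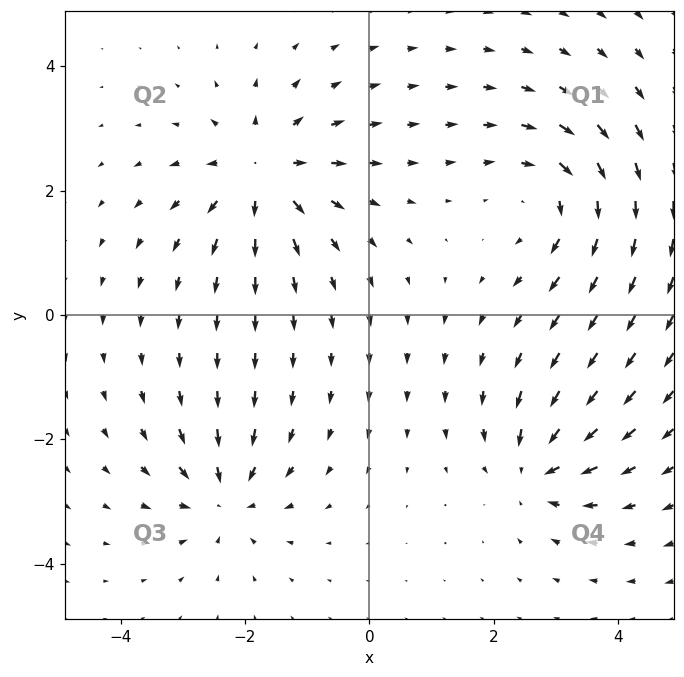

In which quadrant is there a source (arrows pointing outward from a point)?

The source sits at approximately (-1.7, 2.3), which lies in quadrant Q2. The divergence there is about +6, positive as expected for a source.

Q2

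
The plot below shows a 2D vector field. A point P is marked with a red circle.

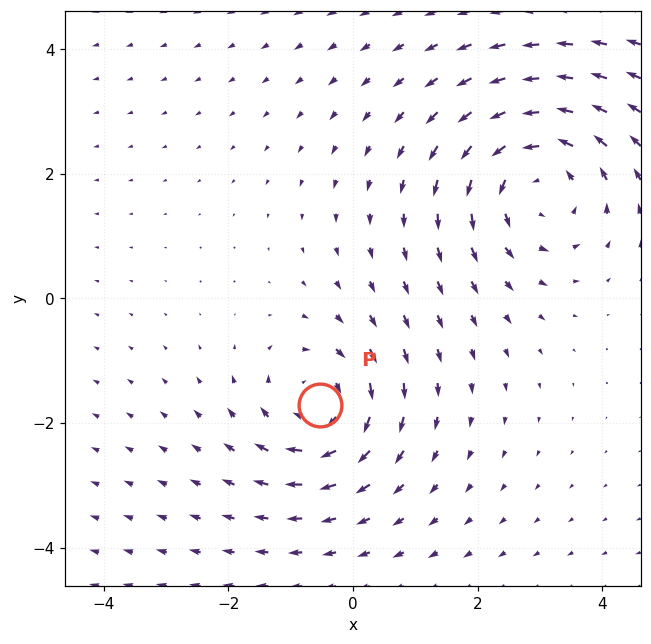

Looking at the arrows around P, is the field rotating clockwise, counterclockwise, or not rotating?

Near P at (-0.5, -1.7) the arrows circulate clockwise. The curl (z-component) there is about -3; negative curl means clockwise rotation.

clockwise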